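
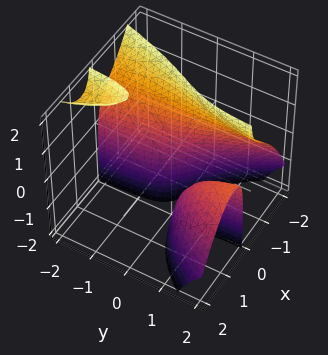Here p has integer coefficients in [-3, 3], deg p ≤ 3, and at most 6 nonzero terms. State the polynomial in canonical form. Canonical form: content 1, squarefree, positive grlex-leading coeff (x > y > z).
1. The picture has 3 separate pieces. They look like related sheets of one shape, so recover p as a whole.
2. deg p = 3. A generic line meets the surface in up to 3 points.
3. Observable constraints: the surface avoids every integer z-axis point in the box; it misses every integer gridline on the y-axis.
4. These observations pin down the coefficients.

3*x^3 + 3*x*y*z - 3*x*y + 1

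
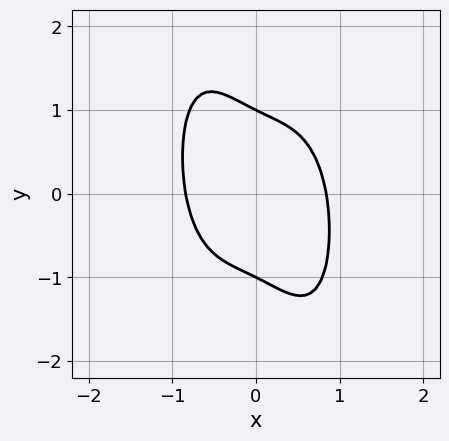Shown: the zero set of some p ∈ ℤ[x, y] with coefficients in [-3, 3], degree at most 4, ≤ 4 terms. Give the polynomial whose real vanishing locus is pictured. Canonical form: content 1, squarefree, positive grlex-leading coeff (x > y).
First, the degree is 4 — a generic line meets the curve in up to 4 points.
Then, observable constraints: among the integer gridlines, it crosses the y-axis at y ∈ {-1, 1}.
Finally, the integer polynomial consistent with all of this is the stated p.

2*x^4 + x*y + y^2 - 1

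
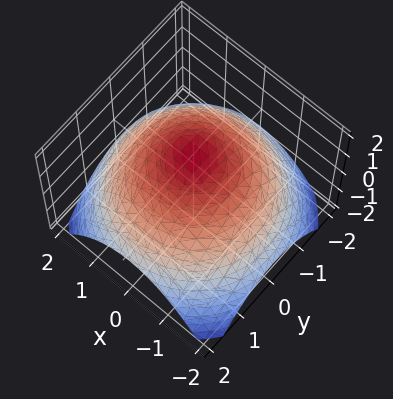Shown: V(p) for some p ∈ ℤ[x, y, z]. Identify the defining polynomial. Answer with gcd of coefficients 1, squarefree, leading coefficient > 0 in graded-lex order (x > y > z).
x^2 + y^2 + 2*z - 3

(a) The degree is 2 — a generic line meets the surface in up to 2 points.
(b) Symmetries: every cross-section ⟂ z is a circle, so x, y appear only via x² + y².
(c) From the visible intercepts: a circular section at z = 1 has radius exactly 1.
(d) Matching integer coefficients to the picture gives p.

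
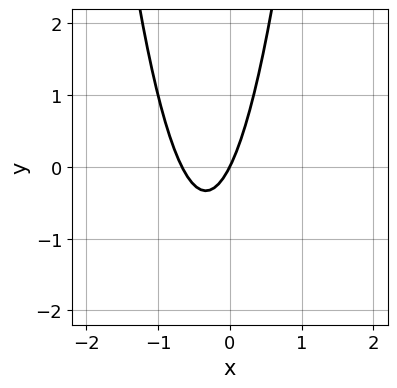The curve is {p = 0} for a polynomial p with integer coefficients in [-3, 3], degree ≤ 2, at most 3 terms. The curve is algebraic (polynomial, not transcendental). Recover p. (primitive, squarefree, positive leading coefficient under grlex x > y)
3*x^2 + 2*x - y

1. deg p = 2. The shape is more complex than any degree-1 curve.
2. Against the integer gridlines: it meets the x-axis at x = 0 (among the integer gridlines); one y-axis crossing is at y = 0.
3. The integer polynomial consistent with all of this is the stated p.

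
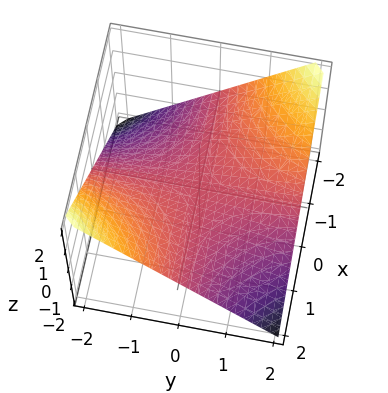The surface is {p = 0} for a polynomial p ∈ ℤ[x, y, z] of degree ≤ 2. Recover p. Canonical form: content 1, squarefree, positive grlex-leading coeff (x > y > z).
x*y + 2*z

First, deg p = 2. A saddle surface; a quadric.
Next, from the axis intercepts and sections: the visible x-axis segment lies entirely on the surface; it meets the z-axis at z = 0 (among the integer gridlines).
Finally, the integer polynomial consistent with all of this is the stated p. Check: (0, -1, 0) on the y-axis lies on the surface, and p(0, -1, 0) = 0. ✓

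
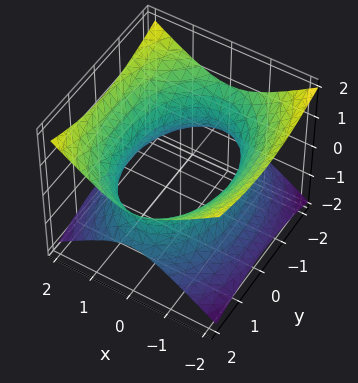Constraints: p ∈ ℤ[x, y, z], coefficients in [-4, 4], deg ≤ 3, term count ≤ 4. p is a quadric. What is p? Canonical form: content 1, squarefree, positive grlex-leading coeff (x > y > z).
First, degree: an hourglass — one-sheet hyperboloid; a quadric, so deg p = 2.
Then, symmetries: it's symmetric under y → −y, forcing even powers of y; the x ↦ −x reflection is a symmetry, so x appears only in even powers; mirror symmetry z ↦ −z ⇒ only even powers of z.
Next, observable constraints: it misses every integer gridline on the z-axis.
Finally, the integer polynomial consistent with all of this is the stated p.

2*x^2 + y^2 - 3*z^2 - 3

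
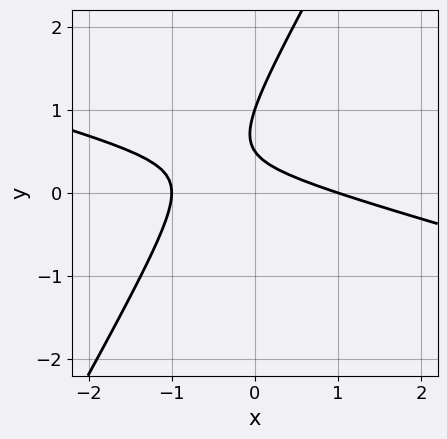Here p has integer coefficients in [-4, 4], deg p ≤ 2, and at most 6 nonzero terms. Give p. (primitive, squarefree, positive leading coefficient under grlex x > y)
x^2 + 3*x*y - 2*y^2 + 3*y - 1

First, the degree is 2 — the shape is more complex than any degree-1 curve.
Then, against the integer gridlines: it crosses the y-axis at the gridline y = 1; the x-axis gridline crossings are at x ∈ {-1, 1}.
Finally, putting this together gives p.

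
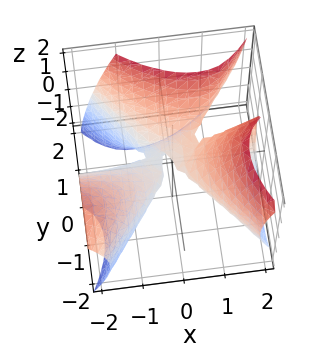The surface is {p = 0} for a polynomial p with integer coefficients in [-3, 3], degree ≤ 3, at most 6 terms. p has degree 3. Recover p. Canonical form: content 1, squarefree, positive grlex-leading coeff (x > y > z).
deg p = 3.
From the visible intercepts: every point of the x-axis in the box is on the surface; one z-axis crossing is at z = 0; one y-axis crossing is at y = 0.
Matching integer coefficients to the picture gives p.

3*x^2*y - 2*y^3 - y*z^2 - 3*x*z + 3*z^2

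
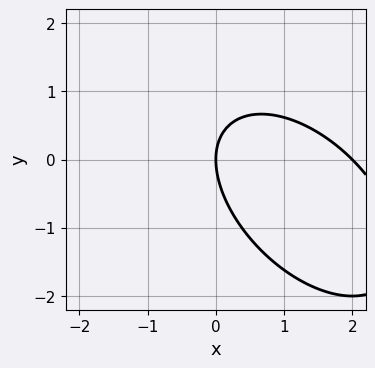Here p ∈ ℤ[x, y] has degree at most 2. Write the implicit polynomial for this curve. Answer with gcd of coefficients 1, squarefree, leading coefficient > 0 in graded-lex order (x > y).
Degree: no degree-1 curve has this shape, so deg p = 2.
From the visible intercepts: the x-axis gridline crossings are at x ∈ {0, 2}; it meets the y-axis at y = 0 (among the integer gridlines).
Assembling these constraints gives the stated polynomial.

x^2 + x*y + y^2 - 2*x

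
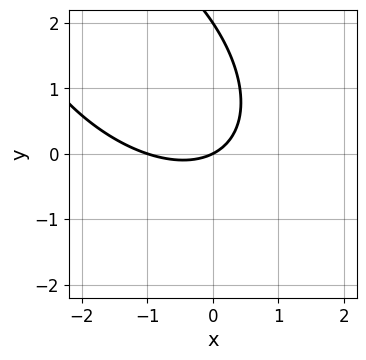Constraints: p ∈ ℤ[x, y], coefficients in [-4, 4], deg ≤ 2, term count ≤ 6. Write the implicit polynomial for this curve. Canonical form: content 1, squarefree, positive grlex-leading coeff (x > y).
x^2 + x*y + y^2 + x - 2*y

deg p = 2. The shape is more complex than any degree-1 curve.
Reading off the gridlines: the x-axis gridline crossings are at x ∈ {-1, 0}; the y-axis gridline crossings are at y ∈ {0, 2}.
These observations pin down the coefficients.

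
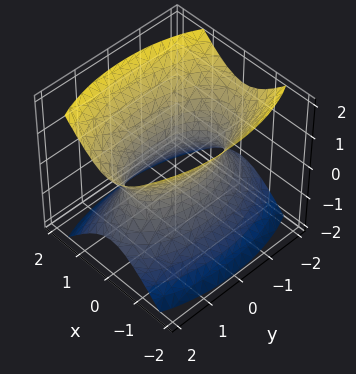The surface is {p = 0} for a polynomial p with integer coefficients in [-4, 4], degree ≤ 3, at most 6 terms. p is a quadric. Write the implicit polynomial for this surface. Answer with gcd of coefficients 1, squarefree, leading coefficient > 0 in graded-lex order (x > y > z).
3*x^2 + y^2 - 2*z^2 - 2

(a) deg p = 2.
(b) Symmetries: it's symmetric under y → −y, forcing even powers of y; the x ↦ −x reflection is a symmetry, so x appears only in even powers; mirror symmetry z ↦ −z ⇒ only even powers of z.
(c) From the visible intercepts: the surface avoids every integer z-axis point in the box.
(d) These observations pin down the coefficients.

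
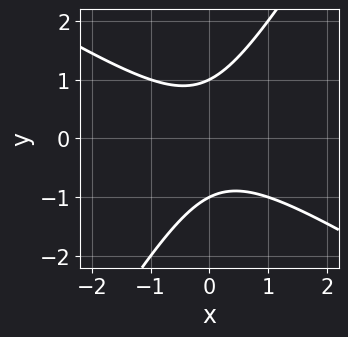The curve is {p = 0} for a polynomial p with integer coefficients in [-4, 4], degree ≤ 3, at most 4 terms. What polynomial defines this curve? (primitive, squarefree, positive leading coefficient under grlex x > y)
x^2 + x*y - y^2 + 1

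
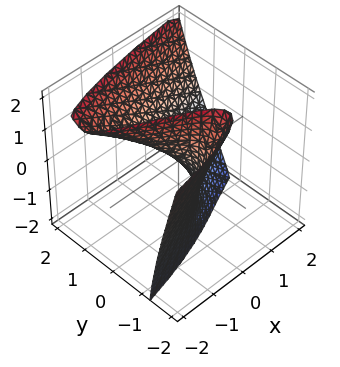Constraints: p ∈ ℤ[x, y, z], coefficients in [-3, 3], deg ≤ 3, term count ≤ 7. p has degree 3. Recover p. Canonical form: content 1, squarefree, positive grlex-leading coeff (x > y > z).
(a) The degree is 3 — the shape is more complex than any degree-2 surface.
(b) From the axis intercepts and sections: it crosses the x-axis at the gridline x = 0; it crosses the y-axis at the gridline y = 0.
(c) Assembling these constraints gives the stated polynomial.

2*y^3 + y^2 - 3*y*z - 3*x - 2*z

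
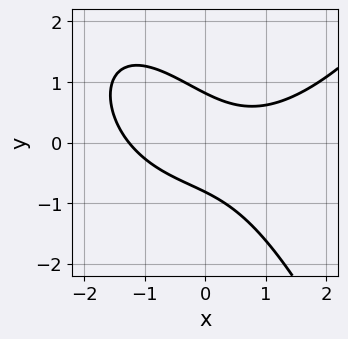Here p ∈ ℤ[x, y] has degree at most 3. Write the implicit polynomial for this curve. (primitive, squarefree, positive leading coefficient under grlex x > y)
deg p = 3. No degree-2 curve has this shape.
The integer polynomial consistent with all of this is the stated p.

x^3 - 3*x*y - 3*y^2 + 2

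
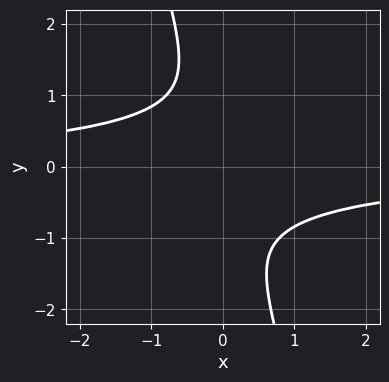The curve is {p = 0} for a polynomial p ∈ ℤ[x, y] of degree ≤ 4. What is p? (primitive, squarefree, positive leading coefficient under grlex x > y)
x^2*y^2 - 3*x*y^3 - y^4 - 2

deg p = 4. A generic line meets the curve in up to 4 points.
From the axis intercepts and sections: no x-intercept at any integer in the box; no y-intercept at any integer in the box.
Together with the visible shape, these determine p as stated.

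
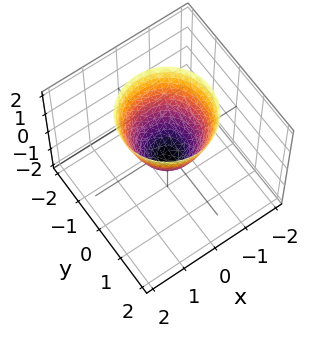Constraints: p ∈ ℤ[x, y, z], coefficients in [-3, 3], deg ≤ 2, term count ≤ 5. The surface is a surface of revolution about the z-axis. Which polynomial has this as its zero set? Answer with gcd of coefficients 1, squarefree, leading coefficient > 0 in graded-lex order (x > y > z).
The degree is 2 — no degree-1 surface has this shape.
Symmetry: every cross-section ⟂ z is a circle, so x, y appear only via x² + y².
Reading off the gridlines: a circular section at z = 2 has radius between 1 and 2.
Matching integer coefficients to the picture gives p.

3*x^2 + 3*y^2 - 2*z - 1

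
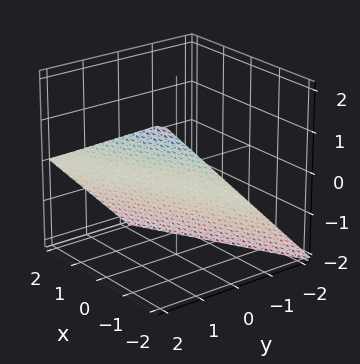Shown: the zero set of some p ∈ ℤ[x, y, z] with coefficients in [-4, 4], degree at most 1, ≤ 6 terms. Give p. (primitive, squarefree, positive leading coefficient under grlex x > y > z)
x - 2*y + 2*z + 2

(a) The degree is 1 — every cross-section is a straight line — this is a plane.
(b) From the visible intercepts: it meets the x-axis at x = -2 (among the integer gridlines); one z-axis crossing is at z = -1; it crosses the y-axis at the gridline y = 1.
(c) These observations pin down the coefficients.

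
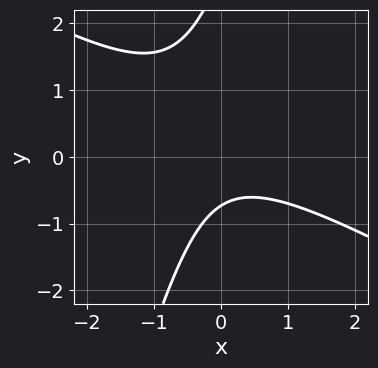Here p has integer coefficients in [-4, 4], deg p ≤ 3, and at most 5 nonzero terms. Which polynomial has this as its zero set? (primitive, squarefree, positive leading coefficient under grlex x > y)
2*x^2 + 3*x*y - y^2 + 2*y + 2

First, degree: the shape is more complex than any degree-1 curve, so deg p = 2.
Then, observable constraints: the curve avoids every integer x-axis point in the box.
Finally, together with the visible shape, these determine p as stated.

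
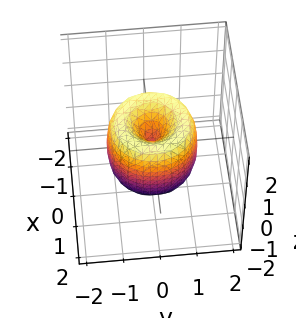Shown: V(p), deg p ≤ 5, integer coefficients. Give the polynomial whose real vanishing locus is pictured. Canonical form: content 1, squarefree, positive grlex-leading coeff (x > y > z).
1. deg p = 4. No degree-3 surface has this shape.
2. By symmetry, the surface is invariant under rotation about z: p = q(x² + y², z).
3. From the visible intercepts: it crosses the y-axis at the gridline y = 0; a circular section at z = 0 has radius between 1 and 2; one z-axis crossing is at z = 0.
4. Assembling these constraints gives the stated polynomial.

2*x^4 + 4*x^2*y^2 + 2*y^4 - 3*x^2 - 3*y^2 + z^2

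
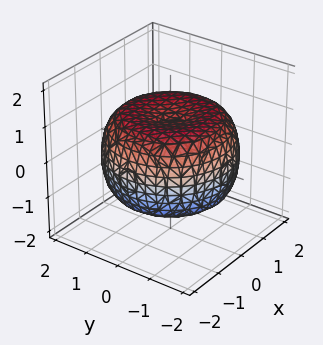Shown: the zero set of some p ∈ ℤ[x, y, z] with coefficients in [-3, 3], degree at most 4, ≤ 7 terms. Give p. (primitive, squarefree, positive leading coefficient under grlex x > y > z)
x^4 + 2*x^2*y^2 + y^4 - 2*x^2 - 2*y^2 + 3*z^2 - 3

First, deg p = 4. A generic line meets the surface in up to 4 points.
Next, symmetries: the surface is invariant under rotation about z: p = q(x² + y², z).
Then, against the integer gridlines: a circular section at z = -1 has radius between 1 and 2; among the integer gridlines, it crosses the z-axis at z ∈ {-1, 1}.
Finally, assembling these constraints gives the stated polynomial.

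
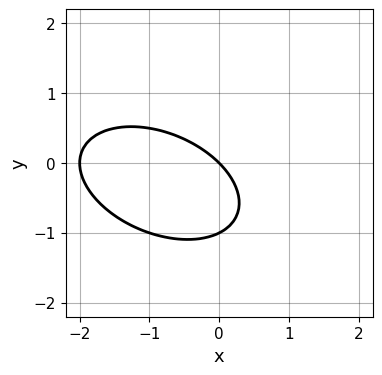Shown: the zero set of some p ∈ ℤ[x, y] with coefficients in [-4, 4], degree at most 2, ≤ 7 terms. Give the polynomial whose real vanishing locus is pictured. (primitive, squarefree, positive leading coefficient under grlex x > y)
x^2 + x*y + 2*y^2 + 2*x + 2*y

First, the degree is 2 — a generic line meets the curve in up to 2 points.
Then, against the integer gridlines: the x-axis gridline crossings are at x ∈ {-2, 0}; the y-axis gridline crossings are at y ∈ {-1, 0}.
Finally, together with the visible shape, these determine p as stated.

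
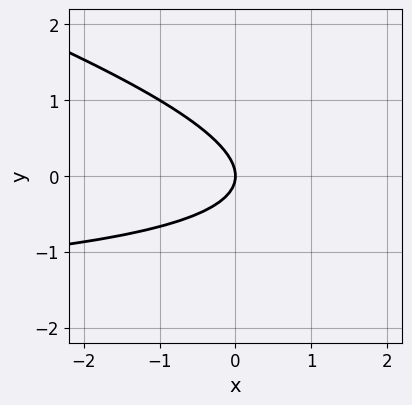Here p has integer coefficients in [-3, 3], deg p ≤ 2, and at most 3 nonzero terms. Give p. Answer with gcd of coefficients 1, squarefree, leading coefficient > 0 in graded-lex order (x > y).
1. Degree: the shape is more complex than any degree-1 curve, so deg p = 2.
2. Reading off the gridlines: one x-axis crossing is at x = 0; one y-axis crossing is at y = 0.
3. These observations pin down the coefficients.

x*y + 3*y^2 + 2*x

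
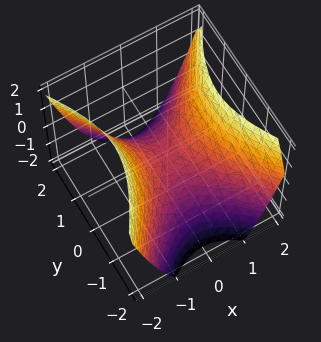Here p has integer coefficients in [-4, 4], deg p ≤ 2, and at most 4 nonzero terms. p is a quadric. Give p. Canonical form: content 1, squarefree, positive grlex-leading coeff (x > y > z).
First, degree: a saddle surface; a quadric, so deg p = 2.
Then, symmetries: mirror symmetry x ↦ −x ⇒ only even powers of x; mirror symmetry y ↦ −y ⇒ only even powers of y.
Then, from the visible intercepts: one x-axis crossing is at x = 0; it meets the z-axis at z = 0 (among the integer gridlines); one y-axis crossing is at y = 0.
Finally, solving for integer coefficients yields p as stated.

3*x^2 - 2*y^2 - 3*z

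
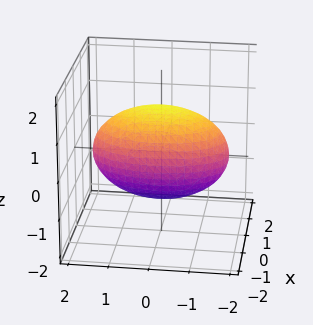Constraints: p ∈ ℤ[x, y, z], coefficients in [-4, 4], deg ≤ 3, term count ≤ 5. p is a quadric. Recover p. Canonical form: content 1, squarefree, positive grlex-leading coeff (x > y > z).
3*x^2 + y^2 + 2*z^2 - 3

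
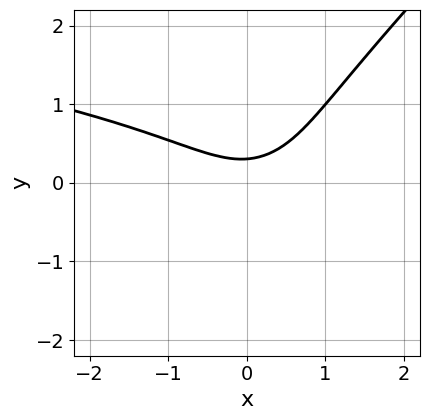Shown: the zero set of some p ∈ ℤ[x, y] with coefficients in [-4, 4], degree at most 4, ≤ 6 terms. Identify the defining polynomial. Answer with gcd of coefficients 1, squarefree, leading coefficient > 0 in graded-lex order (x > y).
First, the degree is 3 — no degree-2 curve has this shape.
Next, checking where it meets the axes: no x-intercept at any integer in the box.
Finally, putting this together gives p.

3*x*y^2 - 3*y^3 + 2*x^2 - 3*y + 1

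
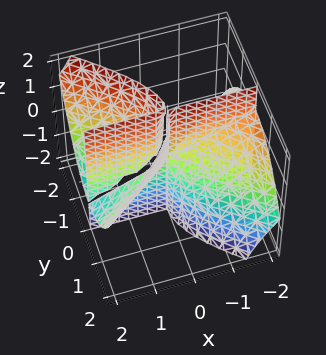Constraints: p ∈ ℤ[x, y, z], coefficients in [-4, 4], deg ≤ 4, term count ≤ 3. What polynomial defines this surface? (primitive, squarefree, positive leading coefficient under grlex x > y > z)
x^2*y + 2*x*y*z - 2*y^3

(a) There are 3 components.
(b) The degree is 3 — a generic line meets the surface in up to 3 points.
(c) From the axis intercepts and sections: the visible z-axis segment lies entirely on the surface; the visible x-axis segment lies entirely on the surface.
(d) The integer polynomial consistent with all of this is the stated p.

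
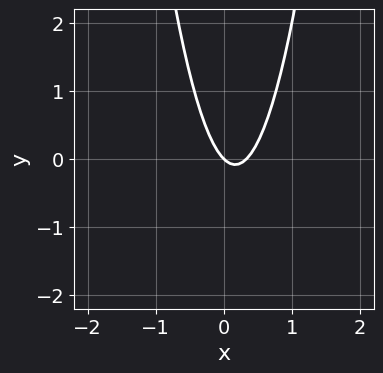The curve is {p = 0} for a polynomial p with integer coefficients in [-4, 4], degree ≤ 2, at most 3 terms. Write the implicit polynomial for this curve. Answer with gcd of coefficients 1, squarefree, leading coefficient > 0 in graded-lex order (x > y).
1. deg p = 2. The shape is more complex than any degree-1 curve.
2. From the visible intercepts: it crosses the x-axis at the gridline x = 0; one y-axis crossing is at y = 0.
3. These observations pin down the coefficients.

3*x^2 - x - y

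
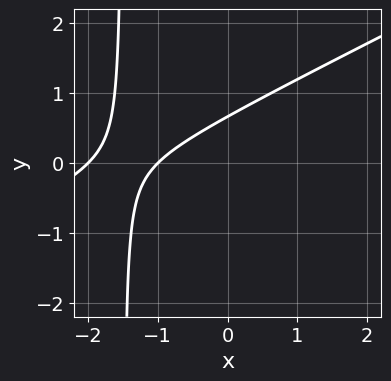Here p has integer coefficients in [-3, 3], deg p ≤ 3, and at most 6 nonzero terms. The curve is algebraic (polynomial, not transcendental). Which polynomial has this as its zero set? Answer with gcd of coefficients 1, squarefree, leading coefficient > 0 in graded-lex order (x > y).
(a) The degree is 2 — no degree-1 curve has this shape.
(b) Observable constraints: the x-axis gridline crossings are at x ∈ {-2, -1}.
(c) Solving for integer coefficients yields p as stated.

x^2 - 2*x*y + 3*x - 3*y + 2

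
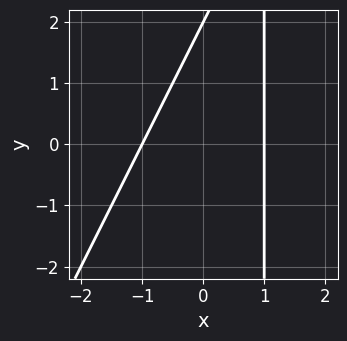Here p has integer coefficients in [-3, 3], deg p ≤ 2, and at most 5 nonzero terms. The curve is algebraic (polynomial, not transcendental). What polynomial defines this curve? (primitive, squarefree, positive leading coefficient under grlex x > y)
2*x^2 - x*y + y - 2

The degree is 2 — no degree-1 curve has this shape.
Observable constraints: among the integer gridlines, it crosses the x-axis at x ∈ {-1, 1}; it crosses the y-axis at the gridline y = 2.
Together with the visible shape, these determine p as stated.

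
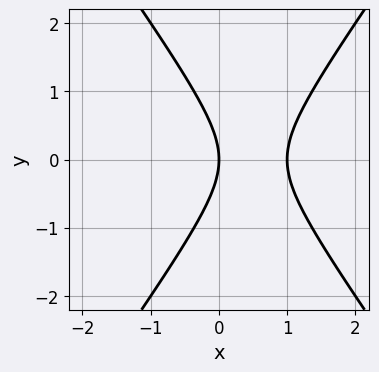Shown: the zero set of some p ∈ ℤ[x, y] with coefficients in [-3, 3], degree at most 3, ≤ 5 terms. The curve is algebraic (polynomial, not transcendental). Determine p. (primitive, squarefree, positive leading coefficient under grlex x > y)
(a) The degree is 2 — no degree-1 curve has this shape.
(b) Symmetries: mirror symmetry y ↦ −y ⇒ only even powers of y.
(c) Observable constraints: among the integer gridlines, it crosses the x-axis at x ∈ {0, 1}; it crosses the y-axis at the gridline y = 0.
(d) The integer polynomial consistent with all of this is the stated p.

2*x^2 - y^2 - 2*x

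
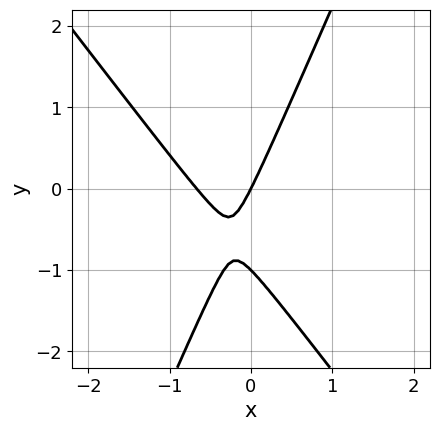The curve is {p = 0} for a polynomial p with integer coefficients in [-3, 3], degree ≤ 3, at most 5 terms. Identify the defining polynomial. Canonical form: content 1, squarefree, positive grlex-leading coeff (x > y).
3*x^2 + x*y - y^2 + 2*x - y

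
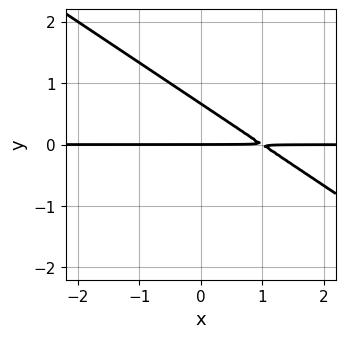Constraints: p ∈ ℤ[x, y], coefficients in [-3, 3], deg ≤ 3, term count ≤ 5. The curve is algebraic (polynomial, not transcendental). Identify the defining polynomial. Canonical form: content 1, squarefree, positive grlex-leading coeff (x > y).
2*x*y + 3*y^2 - 2*y

1. The degree is 2 — no degree-1 curve has this shape.
2. Reading off the gridlines: the visible x-axis segment lies entirely on the curve; it meets the y-axis at y = 0 (among the integer gridlines).
3. The integer polynomial consistent with all of this is the stated p.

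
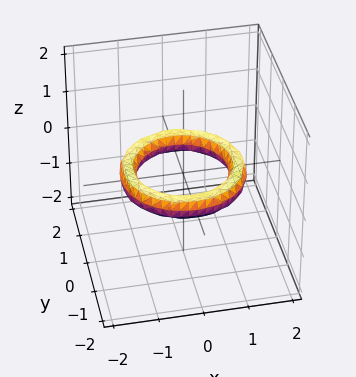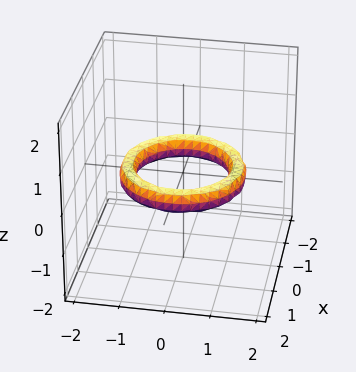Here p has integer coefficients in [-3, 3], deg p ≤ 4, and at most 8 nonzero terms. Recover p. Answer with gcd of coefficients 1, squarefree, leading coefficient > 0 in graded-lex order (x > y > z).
x^4 + 2*x^2*y^2 + y^4 - 3*x^2 - 3*y^2 + 3*z^2 + 2

deg p = 4. A generic line meets the surface in up to 4 points.
By symmetry, every cross-section ⟂ z is a circle, so x, y appear only via x² + y².
From the axis intercepts and sections: no z-intercept at any integer in the box; a circular section at z = 0 has radius exactly 1.
Together with the visible shape, these determine p as stated. Check: (0, -1, 0) on the y-axis lies on the surface, and p(0, -1, 0) = 0. ✓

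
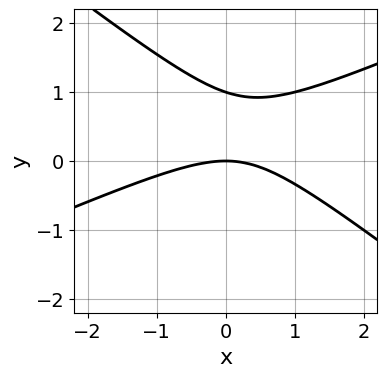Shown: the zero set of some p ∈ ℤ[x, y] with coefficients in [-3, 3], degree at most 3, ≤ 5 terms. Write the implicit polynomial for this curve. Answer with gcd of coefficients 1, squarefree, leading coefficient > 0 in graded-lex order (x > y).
1. The degree is 2 — no degree-1 curve has this shape.
2. Checking where it meets the axes: among the integer gridlines, it crosses the y-axis at y ∈ {0, 1}; one x-axis crossing is at x = 0.
3. Solving for integer coefficients yields p as stated.

x^2 - x*y - 3*y^2 + 3*y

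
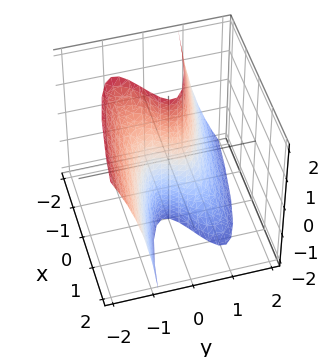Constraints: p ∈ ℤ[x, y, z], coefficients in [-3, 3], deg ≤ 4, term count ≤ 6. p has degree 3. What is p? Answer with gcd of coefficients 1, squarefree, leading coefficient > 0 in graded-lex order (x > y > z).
3*y^3 + 2*y^2*z + 2*x - y

1. Degree: no degree-2 surface has this shape, so deg p = 3.
2. Observable constraints: it crosses the x-axis at the gridline x = 0; the visible z-axis segment lies entirely on the surface; it meets the y-axis at y = 0 (among the integer gridlines).
3. These observations pin down the coefficients.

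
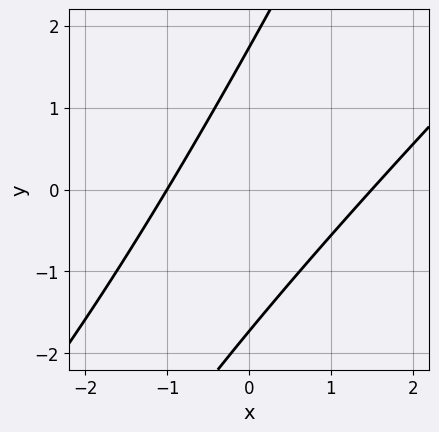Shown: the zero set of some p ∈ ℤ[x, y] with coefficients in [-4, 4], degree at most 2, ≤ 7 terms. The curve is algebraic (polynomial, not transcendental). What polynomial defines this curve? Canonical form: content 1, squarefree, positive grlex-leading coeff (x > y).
2*x^2 - 3*x*y + y^2 - x - 3

(a) deg p = 2. No degree-1 curve has this shape.
(b) Observable constraints: one x-axis crossing is at x = -1.
(c) Assembling these constraints gives the stated polynomial.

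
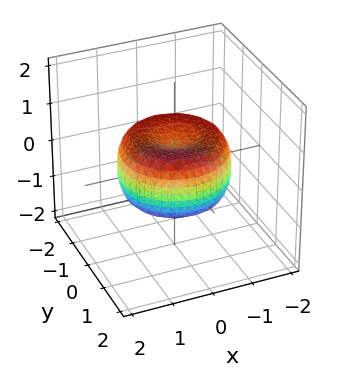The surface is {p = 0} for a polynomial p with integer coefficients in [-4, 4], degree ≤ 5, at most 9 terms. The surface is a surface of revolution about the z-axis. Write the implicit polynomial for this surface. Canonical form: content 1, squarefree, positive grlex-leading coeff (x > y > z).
2*x^4 + 4*x^2*y^2 + 2*y^4 - 3*x^2 - 3*y^2 + 3*z^2 - 1

deg p = 4.
Symmetries: every cross-section ⟂ z is a circle, so x, y appear only via x² + y².
From the axis intercepts and sections: a circular section at z = 0 has radius between 1 and 2.
Together with the visible shape, these determine p as stated.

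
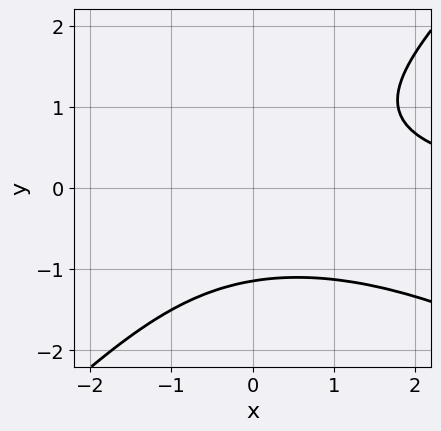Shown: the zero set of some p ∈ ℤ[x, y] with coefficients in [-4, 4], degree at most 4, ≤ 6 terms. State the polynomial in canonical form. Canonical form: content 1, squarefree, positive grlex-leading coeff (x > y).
First, the degree is 3 — the shape is more complex than any degree-2 curve.
Next, observable constraints: the curve avoids every integer x-axis point in the box.
Finally, these observations pin down the coefficients.

x^2*y + x*y^2 - 2*y^3 - 3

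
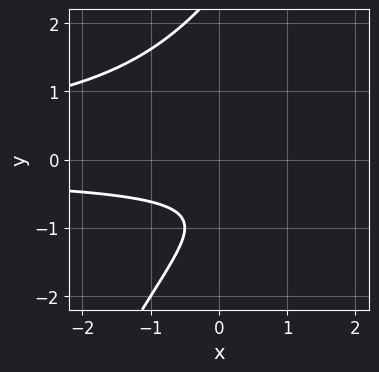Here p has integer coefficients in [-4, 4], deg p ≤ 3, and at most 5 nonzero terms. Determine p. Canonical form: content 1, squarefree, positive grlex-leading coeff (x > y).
2*x*y^2 - y^3 + y^2 + 3*y + 2

1. deg p = 3. No degree-2 curve has this shape.
2. From the visible intercepts: no x-intercept at any integer in the box; no y-intercept at any integer in the box.
3. Together with the visible shape, these determine p as stated.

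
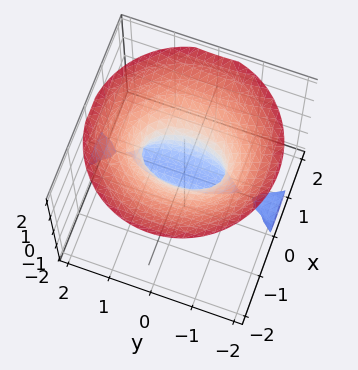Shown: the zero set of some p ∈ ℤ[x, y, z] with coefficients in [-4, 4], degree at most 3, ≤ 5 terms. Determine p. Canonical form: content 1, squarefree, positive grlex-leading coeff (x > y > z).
y^2*z - 2*z^3 + 2*x^2 + 3*z^2 - 2*z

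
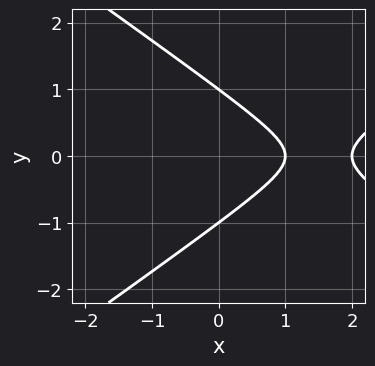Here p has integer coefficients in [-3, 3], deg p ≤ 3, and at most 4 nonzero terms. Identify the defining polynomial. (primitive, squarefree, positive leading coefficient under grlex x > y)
x^2 - 2*y^2 - 3*x + 2

1. deg p = 2. The shape is more complex than any degree-1 curve.
2. Symmetries: it's symmetric under y → −y, forcing even powers of y.
3. From the axis intercepts and sections: among the integer gridlines, it crosses the x-axis at x ∈ {1, 2}; among the integer gridlines, it crosses the y-axis at y ∈ {-1, 1}.
4. Fitting integer coefficients to these (and the overall shape) gives p.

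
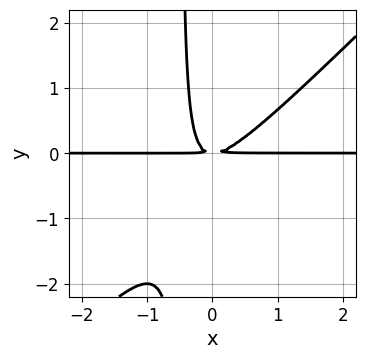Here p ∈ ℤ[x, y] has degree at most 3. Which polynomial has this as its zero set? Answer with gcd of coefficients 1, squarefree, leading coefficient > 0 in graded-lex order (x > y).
2*x^2*y - 2*x*y^2 - y^2

First, the degree is 3 — no degree-2 curve has this shape.
Next, checking where it meets the axes: every point of the x-axis in the box is on the curve.
Finally, solving for integer coefficients yields p as stated.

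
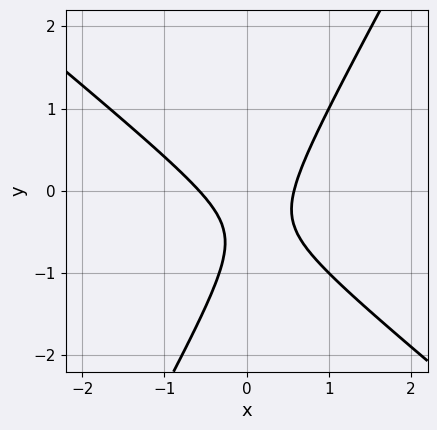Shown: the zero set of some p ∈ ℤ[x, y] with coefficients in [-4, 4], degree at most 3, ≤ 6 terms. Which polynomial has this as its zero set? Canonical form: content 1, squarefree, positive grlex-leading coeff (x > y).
3*x^2 + 2*x*y - 2*y^2 - 2*y - 1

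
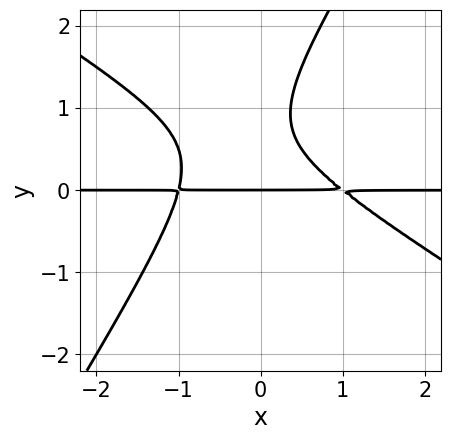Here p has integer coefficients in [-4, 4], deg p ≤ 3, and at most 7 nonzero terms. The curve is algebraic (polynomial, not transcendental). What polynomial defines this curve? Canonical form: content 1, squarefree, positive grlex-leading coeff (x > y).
First, the degree is 3 — no degree-2 curve has this shape.
Next, against the integer gridlines: the visible x-axis segment lies entirely on the curve; one y-axis crossing is at y = 0.
Finally, matching integer coefficients to the picture gives p.

2*x^2*y + 2*x*y^2 - 2*y^3 + 3*y^2 - 2*y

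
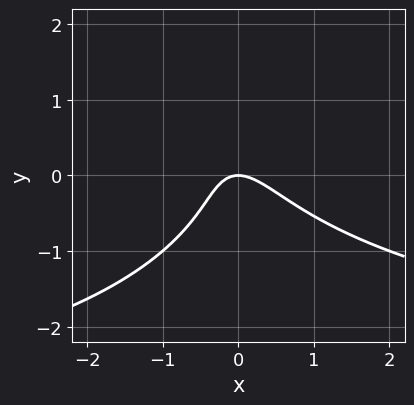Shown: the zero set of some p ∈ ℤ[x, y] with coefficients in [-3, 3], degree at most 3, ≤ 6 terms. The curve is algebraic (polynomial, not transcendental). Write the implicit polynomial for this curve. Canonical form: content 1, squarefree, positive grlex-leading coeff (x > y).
x^2*y + 2*y^3 + 3*x^2 + 2*x*y + 2*y

Degree: the shape is more complex than any degree-2 curve, so deg p = 3.
Observable constraints: one y-axis crossing is at y = 0; one x-axis crossing is at x = 0.
Fitting integer coefficients to these (and the overall shape) gives p.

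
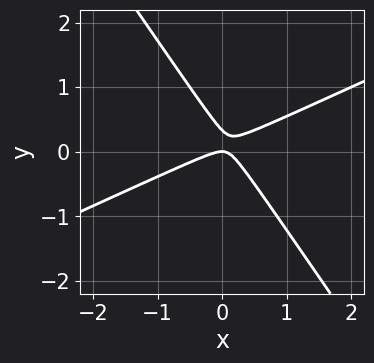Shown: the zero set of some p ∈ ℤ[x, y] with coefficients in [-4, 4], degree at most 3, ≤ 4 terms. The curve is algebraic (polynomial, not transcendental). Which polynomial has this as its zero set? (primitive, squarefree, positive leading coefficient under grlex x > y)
2*x^2 - 3*x*y - 3*y^2 + y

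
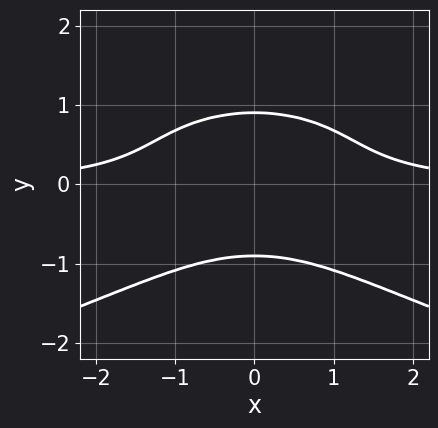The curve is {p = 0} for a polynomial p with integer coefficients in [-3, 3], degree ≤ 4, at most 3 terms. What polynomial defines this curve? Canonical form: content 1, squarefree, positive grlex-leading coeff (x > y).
1. The degree is 4 — no degree-3 curve has this shape.
2. Symmetries: mirror symmetry x ↦ −x ⇒ only even powers of x.
3. Against the integer gridlines: the curve avoids every integer x-axis point in the box.
4. These observations pin down the coefficients.

3*y^4 + 2*x^2*y - 2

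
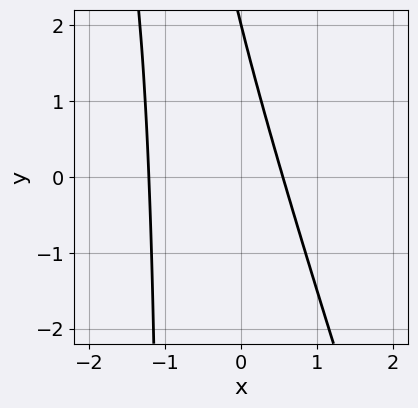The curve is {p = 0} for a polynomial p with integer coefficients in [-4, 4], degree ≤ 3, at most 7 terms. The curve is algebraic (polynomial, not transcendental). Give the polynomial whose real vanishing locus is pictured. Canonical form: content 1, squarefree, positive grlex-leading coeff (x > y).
3*x^2 + x*y + 2*x + y - 2

(a) The degree is 2 — the shape is more complex than any degree-1 curve.
(b) Observable constraints: it meets the y-axis at y = 2 (among the integer gridlines).
(c) Assembling these constraints gives the stated polynomial.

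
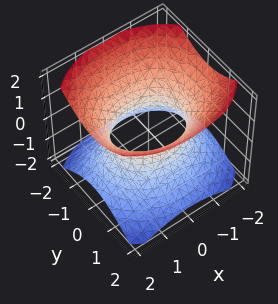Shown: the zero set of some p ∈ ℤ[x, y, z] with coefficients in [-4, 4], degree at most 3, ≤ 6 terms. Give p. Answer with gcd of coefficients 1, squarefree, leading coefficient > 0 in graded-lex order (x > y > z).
2*x^2 + 3*y^2 - 3*z^2 - 3

(a) Degree: an hourglass — one-sheet hyperboloid; a quadric, so deg p = 2.
(b) Symmetries: mirror symmetry y ↦ −y ⇒ only even powers of y; it's symmetric under x → −x, forcing even powers of x; mirror symmetry z ↦ −z ⇒ only even powers of z.
(c) Reading off the gridlines: it misses every integer gridline on the z-axis; among the integer gridlines, it crosses the y-axis at y ∈ {-1, 1}.
(d) Fitting integer coefficients to these (and the overall shape) gives p.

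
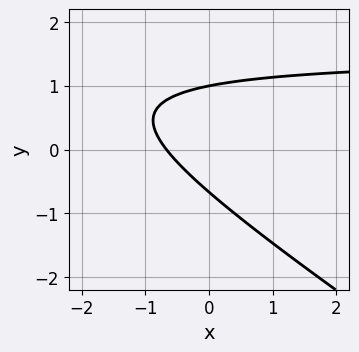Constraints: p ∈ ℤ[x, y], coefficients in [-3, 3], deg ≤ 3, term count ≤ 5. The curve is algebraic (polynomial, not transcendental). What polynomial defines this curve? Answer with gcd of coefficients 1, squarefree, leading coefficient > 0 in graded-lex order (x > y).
(a) deg p = 2. The shape is more complex than any degree-1 curve.
(b) Reading off the gridlines: one y-axis crossing is at y = 1.
(c) Fitting integer coefficients to these (and the overall shape) gives p.

2*x*y + 3*y^2 - 3*x - y - 2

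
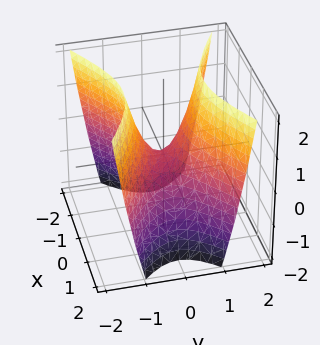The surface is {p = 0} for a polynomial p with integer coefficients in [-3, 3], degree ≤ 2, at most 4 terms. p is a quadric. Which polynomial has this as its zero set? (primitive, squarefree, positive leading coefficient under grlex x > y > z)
First, degree: a hyperbolic paraboloid; a quadric, so deg p = 2.
Then, symmetries: mirror symmetry x ↦ −x ⇒ only even powers of x; mirror symmetry y ↦ −y ⇒ only even powers of y.
Then, against the integer gridlines: it crosses the z-axis at the gridline z = 0; it meets the x-axis at x = 0 (among the integer gridlines); it crosses the y-axis at the gridline y = 0.
Finally, together with the visible shape, these determine p as stated.

x^2 - 2*y^2 + z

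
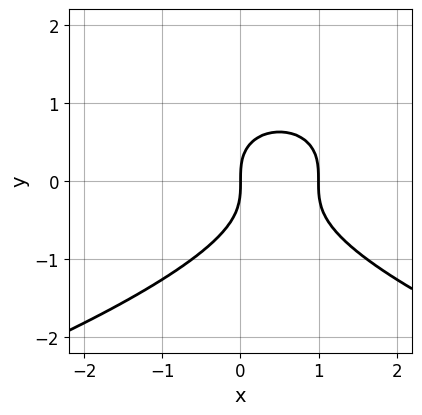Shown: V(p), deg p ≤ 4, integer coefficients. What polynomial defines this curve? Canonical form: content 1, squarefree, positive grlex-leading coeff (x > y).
y^3 + x^2 - x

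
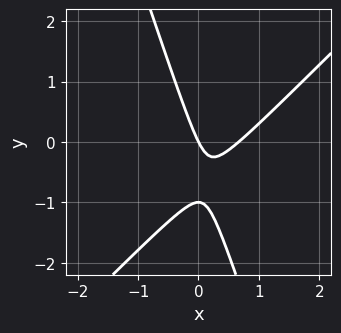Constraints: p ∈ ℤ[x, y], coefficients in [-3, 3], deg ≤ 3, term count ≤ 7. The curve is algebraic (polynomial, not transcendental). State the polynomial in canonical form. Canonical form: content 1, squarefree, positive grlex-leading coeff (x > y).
3*x^2 - 2*x*y - y^2 - 2*x - y

deg p = 2. A generic line meets the curve in up to 2 points.
From the axis intercepts and sections: it meets the x-axis at x = 0 (among the integer gridlines); the y-axis gridline crossings are at y ∈ {-1, 0}.
Solving for integer coefficients yields p as stated.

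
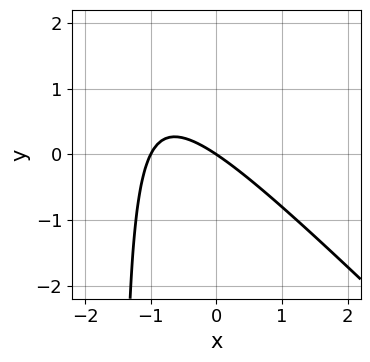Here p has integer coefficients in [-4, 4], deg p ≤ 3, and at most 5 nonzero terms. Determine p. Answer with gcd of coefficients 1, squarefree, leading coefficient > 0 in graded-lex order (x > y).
First, the degree is 2 — a generic line meets the curve in up to 2 points.
Then, against the integer gridlines: among the integer gridlines, it crosses the x-axis at x ∈ {-1, 0}; it crosses the y-axis at the gridline y = 0.
Finally, solving for integer coefficients yields p as stated.

2*x^2 + 2*x*y + 2*x + 3*y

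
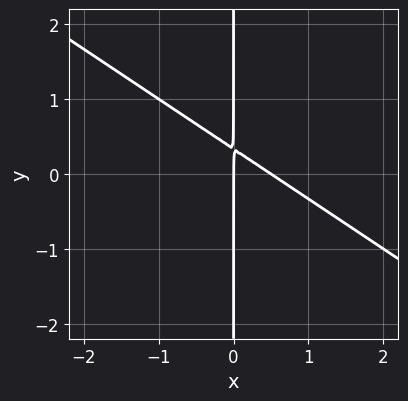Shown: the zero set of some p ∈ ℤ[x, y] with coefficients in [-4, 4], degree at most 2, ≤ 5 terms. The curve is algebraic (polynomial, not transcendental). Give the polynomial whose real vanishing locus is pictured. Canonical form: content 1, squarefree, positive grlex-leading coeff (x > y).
2*x^2 + 3*x*y - x

(a) deg p = 2. A generic line meets the curve in up to 2 points.
(b) Checking where it meets the axes: every point of the y-axis in the box is on the curve; it crosses the x-axis at the gridline x = 0.
(c) Putting this together gives p.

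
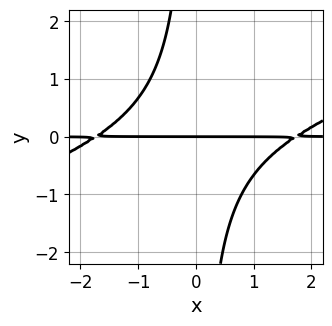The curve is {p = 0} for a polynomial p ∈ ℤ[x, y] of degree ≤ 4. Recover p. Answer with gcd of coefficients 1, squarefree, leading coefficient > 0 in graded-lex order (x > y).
x^2*y - 3*x*y^2 - 3*y

1. deg p = 3. No degree-2 curve has this shape.
2. Against the integer gridlines: every point of the x-axis in the box is on the curve; it crosses the y-axis at the gridline y = 0.
3. Together with the visible shape, these determine p as stated.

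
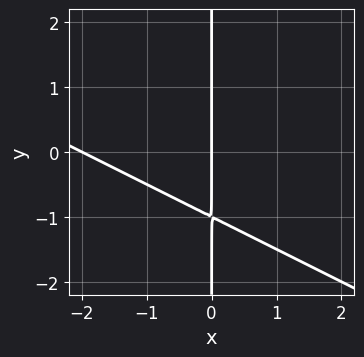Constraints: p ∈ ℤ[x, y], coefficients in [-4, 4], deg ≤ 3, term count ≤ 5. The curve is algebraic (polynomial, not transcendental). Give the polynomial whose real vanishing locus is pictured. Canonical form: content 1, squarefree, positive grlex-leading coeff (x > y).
x^2 + 2*x*y + 2*x

Degree: a generic line meets the curve in up to 2 points, so deg p = 2.
Reading off the gridlines: the visible y-axis segment lies entirely on the curve; the x-axis gridline crossings are at x ∈ {-2, 0}.
Solving for integer coefficients yields p as stated.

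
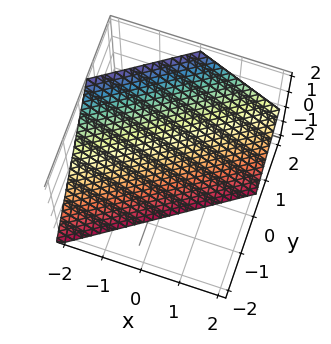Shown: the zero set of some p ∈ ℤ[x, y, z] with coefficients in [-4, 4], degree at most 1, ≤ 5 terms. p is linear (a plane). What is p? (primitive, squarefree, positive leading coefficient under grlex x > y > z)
2*x - 3*y + 2*z + 2

1. deg p = 1. Every cross-section is a straight line — this is a plane.
2. Against the integer gridlines: it crosses the x-axis at the gridline x = -1; one z-axis crossing is at z = -1.
3. Putting this together gives p.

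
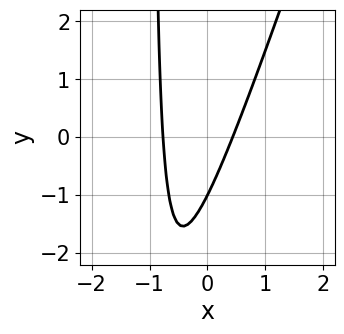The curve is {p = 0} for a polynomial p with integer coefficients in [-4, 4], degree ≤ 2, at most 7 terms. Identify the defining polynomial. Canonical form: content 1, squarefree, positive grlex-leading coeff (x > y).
3*x^2 - x*y + x - y - 1

First, the degree is 2 — no degree-1 curve has this shape.
Then, against the integer gridlines: it crosses the y-axis at the gridline y = -1.
Finally, fitting integer coefficients to these (and the overall shape) gives p.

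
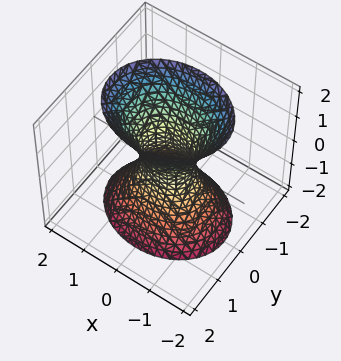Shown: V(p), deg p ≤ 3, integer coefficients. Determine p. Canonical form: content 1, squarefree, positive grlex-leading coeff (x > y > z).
First, degree: one connected sheet with a waist; a quadric, so deg p = 2.
Then, symmetries: it's symmetric under z → −z, forcing even powers of z; the y ↦ −y reflection is a symmetry, so y appears only in even powers; the x ↦ −x reflection is a symmetry, so x appears only in even powers.
Next, against the integer gridlines: the surface avoids every integer z-axis point in the box.
Finally, together with the visible shape, these determine p as stated.

2*x^2 + 3*y^2 - z^2 - 1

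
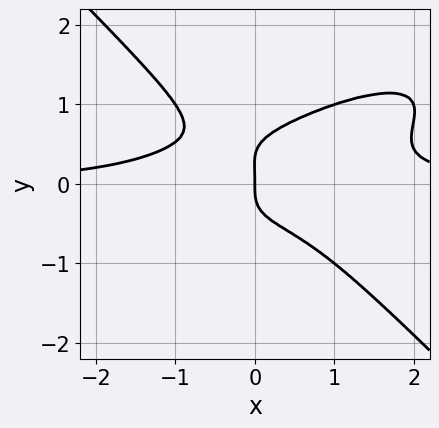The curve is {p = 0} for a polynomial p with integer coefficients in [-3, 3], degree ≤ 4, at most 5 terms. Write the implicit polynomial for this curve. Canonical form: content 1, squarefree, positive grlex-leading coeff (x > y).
x^3*y - 2*x^2*y^2 + 3*y^4 - y^3 - x

First, the degree is 4 — no degree-3 curve has this shape.
Next, from the axis intercepts and sections: it crosses the y-axis at the gridline y = 0; one x-axis crossing is at x = 0.
Finally, fitting integer coefficients to these (and the overall shape) gives p.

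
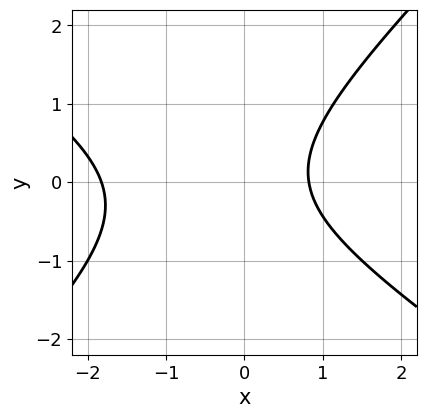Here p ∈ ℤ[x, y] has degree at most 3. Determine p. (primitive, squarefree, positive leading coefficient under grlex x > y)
2*x^2 + x*y - 3*y^2 + 2*x - 3

1. deg p = 2. A generic line meets the curve in up to 2 points.
2. From the visible intercepts: no y-intercept at any integer in the box.
3. These observations pin down the coefficients.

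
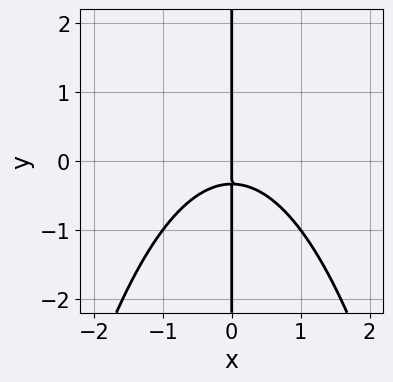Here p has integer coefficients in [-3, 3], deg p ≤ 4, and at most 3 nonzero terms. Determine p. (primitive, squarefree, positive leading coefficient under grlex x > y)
2*x^3 + 3*x*y + x

1. The degree is 3 — the shape is more complex than any degree-2 curve.
2. From the visible intercepts: the visible y-axis segment lies entirely on the curve; it crosses the x-axis at the gridline x = 0.
3. Solving for integer coefficients yields p as stated.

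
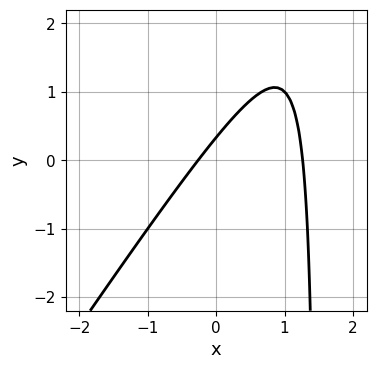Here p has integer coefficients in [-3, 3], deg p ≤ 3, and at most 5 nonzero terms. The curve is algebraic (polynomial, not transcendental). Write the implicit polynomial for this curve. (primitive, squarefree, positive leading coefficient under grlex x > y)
First, degree: the shape is more complex than any degree-1 curve, so deg p = 2.
Finally, solving for integer coefficients yields p as stated.

3*x^2 - 2*x*y - 3*x + 3*y - 1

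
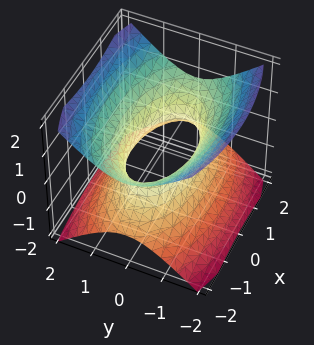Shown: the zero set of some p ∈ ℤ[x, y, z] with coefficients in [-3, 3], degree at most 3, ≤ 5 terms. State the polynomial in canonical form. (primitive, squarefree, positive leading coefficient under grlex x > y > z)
First, the degree is 2 — one connected sheet with a waist; a quadric.
Next, symmetries: mirror symmetry x ↦ −x ⇒ only even powers of x; mirror symmetry z ↦ −z ⇒ only even powers of z; it's symmetric under y → −y, forcing even powers of y.
Then, observable constraints: the surface avoids every integer z-axis point in the box.
Finally, putting this together gives p.

x^2 + 3*y^2 - 3*z^2 - 2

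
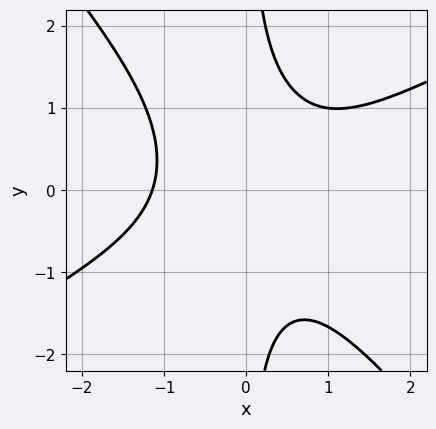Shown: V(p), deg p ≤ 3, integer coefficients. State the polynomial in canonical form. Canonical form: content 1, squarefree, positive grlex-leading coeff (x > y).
2*x^3 - 2*x^2*y - 3*x*y^2 + 3

(a) Degree: no degree-2 curve has this shape, so deg p = 3.
(b) From the visible intercepts: no y-intercept at any integer in the box.
(c) Matching integer coefficients to the picture gives p.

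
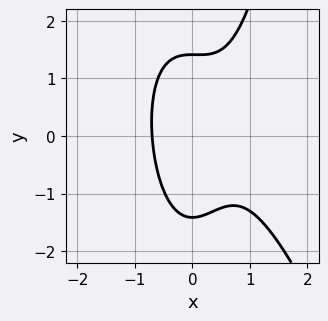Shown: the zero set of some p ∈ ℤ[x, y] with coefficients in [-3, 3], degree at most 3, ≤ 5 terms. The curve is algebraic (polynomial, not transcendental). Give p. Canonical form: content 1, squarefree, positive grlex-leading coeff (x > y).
3*x^3 + x^2*y - 2*x^2 - y^2 + 2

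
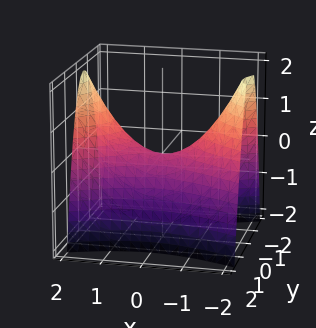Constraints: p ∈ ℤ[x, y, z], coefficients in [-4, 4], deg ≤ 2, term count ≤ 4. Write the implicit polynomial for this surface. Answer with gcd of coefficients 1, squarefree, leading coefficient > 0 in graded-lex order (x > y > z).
x^2 - 3*y^2 - 2*z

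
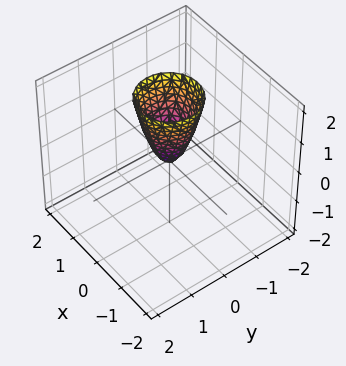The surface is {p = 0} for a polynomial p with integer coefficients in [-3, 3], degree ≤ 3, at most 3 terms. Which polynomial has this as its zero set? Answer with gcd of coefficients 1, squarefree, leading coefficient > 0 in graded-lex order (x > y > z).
3*x^2 + 3*y^2 - z

(a) Degree: a single bowl opening along one axis; a quadric, so deg p = 2.
(b) Symmetry: the surface is invariant under rotation about z: p = q(x² + y², z).
(c) From the visible intercepts: a circular section at z = 1 has radius between 0 and 1; one y-axis crossing is at y = 0; one x-axis crossing is at x = 0; it meets the z-axis at z = 0 (among the integer gridlines).
(d) These observations pin down the coefficients.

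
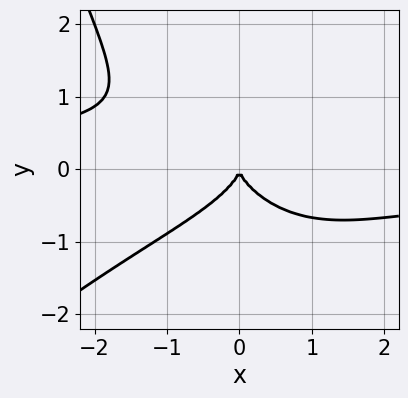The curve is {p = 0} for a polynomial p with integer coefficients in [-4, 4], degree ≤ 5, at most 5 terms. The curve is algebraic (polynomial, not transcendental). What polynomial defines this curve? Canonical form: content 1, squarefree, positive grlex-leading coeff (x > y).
The degree is 4 — no degree-3 curve has this shape.
Reading off the gridlines: it meets the y-axis at y = 0 (among the integer gridlines); one x-axis crossing is at x = 0.
Together with the visible shape, these determine p as stated.

x^3*y - x^2*y^2 + 3*y^3 + 2*x^2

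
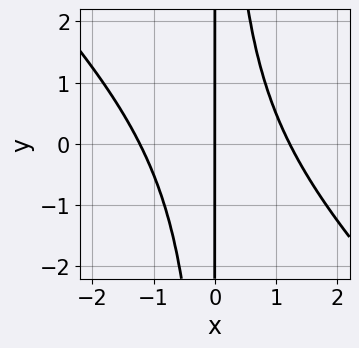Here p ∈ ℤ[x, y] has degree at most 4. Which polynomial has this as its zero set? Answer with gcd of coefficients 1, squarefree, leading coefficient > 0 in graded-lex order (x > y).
First, degree: a generic line meets the curve in up to 3 points, so deg p = 3.
Next, against the integer gridlines: one x-axis crossing is at x = 0; the visible y-axis segment lies entirely on the curve.
Finally, matching integer coefficients to the picture gives p.

2*x^3 + 2*x^2*y - 3*x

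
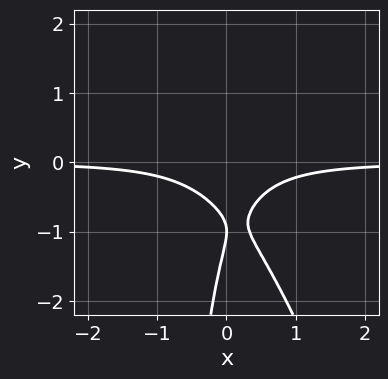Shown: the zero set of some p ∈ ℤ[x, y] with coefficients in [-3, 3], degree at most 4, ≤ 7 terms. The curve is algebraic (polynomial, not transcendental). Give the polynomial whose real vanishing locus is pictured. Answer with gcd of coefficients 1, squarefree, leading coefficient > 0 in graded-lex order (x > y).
First, degree: no degree-2 curve has this shape, so deg p = 3.
Then, from the visible intercepts: no x-intercept at any integer in the box; it crosses the y-axis at the gridline y = -1.
Finally, these observations pin down the coefficients.

3*x^2*y + x*y^2 + y^2 + 2*y + 1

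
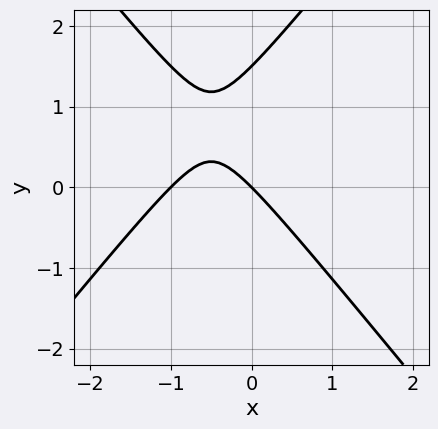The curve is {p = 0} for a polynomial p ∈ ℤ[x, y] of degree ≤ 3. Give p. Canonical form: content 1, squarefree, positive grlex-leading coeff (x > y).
1. Degree: no degree-1 curve has this shape, so deg p = 2.
2. Checking where it meets the axes: one y-axis crossing is at y = 0; among the integer gridlines, it crosses the x-axis at x ∈ {-1, 0}.
3. Together with the visible shape, these determine p as stated.

3*x^2 - 2*y^2 + 3*x + 3*y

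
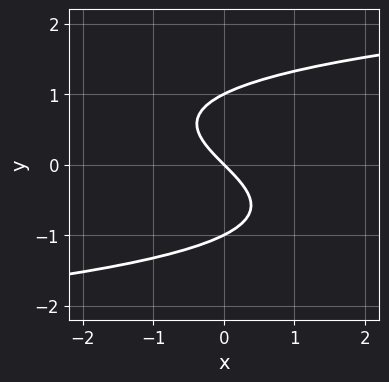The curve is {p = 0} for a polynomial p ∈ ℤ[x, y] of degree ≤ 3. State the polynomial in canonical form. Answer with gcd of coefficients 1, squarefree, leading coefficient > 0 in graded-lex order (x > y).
y^3 - x - y

First, deg p = 3. A generic line meets the curve in up to 3 points.
Then, checking where it meets the axes: among the integer gridlines, it crosses the y-axis at y ∈ {-1, 0, 1}; one x-axis crossing is at x = 0.
Finally, putting this together gives p.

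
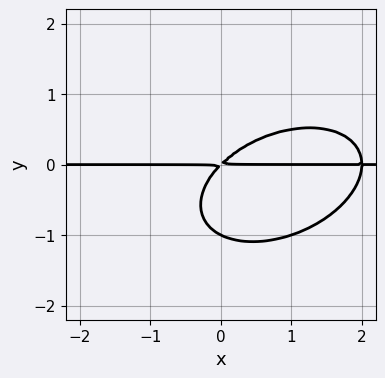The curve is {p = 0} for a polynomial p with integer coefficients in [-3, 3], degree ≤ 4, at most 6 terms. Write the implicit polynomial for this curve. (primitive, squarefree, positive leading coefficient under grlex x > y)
x^2*y - x*y^2 + 2*y^3 - 2*x*y + 2*y^2

Degree: no degree-2 curve has this shape, so deg p = 3.
From the visible intercepts: it meets the y-axis at y = -1 (among the integer gridlines); every point of the x-axis in the box is on the curve.
Putting this together gives p.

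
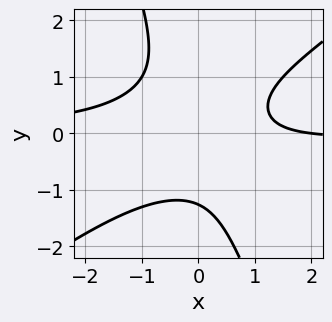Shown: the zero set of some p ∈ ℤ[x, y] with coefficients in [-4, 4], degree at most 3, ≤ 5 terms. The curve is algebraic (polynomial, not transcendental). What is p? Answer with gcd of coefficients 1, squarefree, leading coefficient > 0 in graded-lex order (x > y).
First, the degree is 3 — a generic line meets the curve in up to 3 points.
Then, reading off the gridlines: one x-axis crossing is at x = 2.
Finally, together with the visible shape, these determine p as stated.

2*x^2*y - 2*x*y^2 - y^3 + x - 2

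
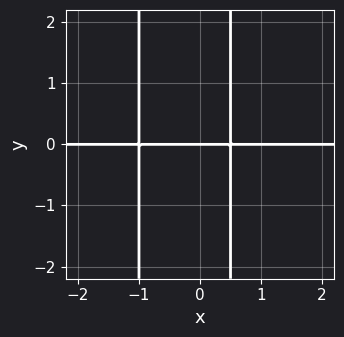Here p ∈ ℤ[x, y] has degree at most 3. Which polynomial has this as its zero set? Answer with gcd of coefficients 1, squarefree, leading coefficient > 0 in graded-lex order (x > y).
Degree: no degree-2 curve has this shape, so deg p = 3.
From the axis intercepts and sections: every point of the x-axis in the box is on the curve; it crosses the y-axis at the gridline y = 0.
Matching integer coefficients to the picture gives p.

2*x^2*y + x*y - y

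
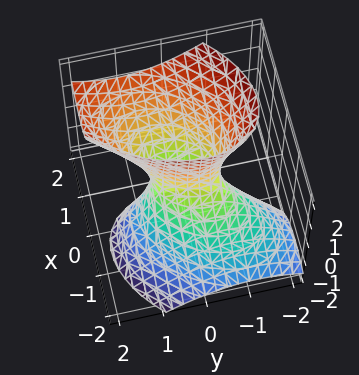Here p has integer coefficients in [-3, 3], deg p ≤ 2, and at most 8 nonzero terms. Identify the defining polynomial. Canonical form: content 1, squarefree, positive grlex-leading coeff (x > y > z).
3*x^2 - 2*x*y - 3*x*z + 2*y^2 - z^2 - 1

(a) Degree: the shape is more complex than any degree-1 surface, so deg p = 2.
(b) From the visible intercepts: the surface avoids every integer z-axis point in the box.
(c) Assembling these constraints gives the stated polynomial.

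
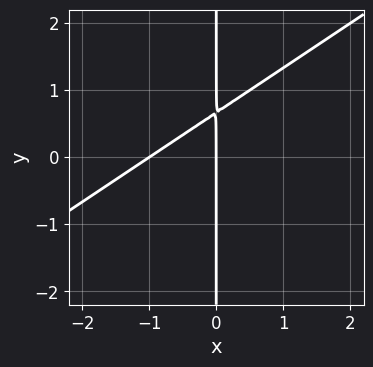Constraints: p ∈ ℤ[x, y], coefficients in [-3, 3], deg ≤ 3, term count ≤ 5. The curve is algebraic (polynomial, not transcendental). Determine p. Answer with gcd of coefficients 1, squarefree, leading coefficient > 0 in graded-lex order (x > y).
2*x^2 - 3*x*y + 2*x

1. The degree is 2 — the shape is more complex than any degree-1 curve.
2. Reading off the gridlines: among the integer gridlines, it crosses the x-axis at x ∈ {-1, 0}; every point of the y-axis in the box is on the curve.
3. Solving for integer coefficients yields p as stated.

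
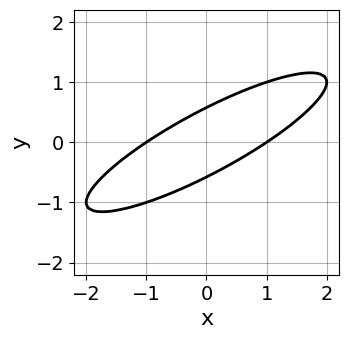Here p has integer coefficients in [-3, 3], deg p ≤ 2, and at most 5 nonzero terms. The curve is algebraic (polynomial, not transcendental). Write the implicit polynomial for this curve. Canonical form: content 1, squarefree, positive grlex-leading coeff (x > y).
x^2 - 3*x*y + 3*y^2 - 1

First, the degree is 2 — a generic line meets the curve in up to 2 points.
Then, from the visible intercepts: the x-axis gridline crossings are at x ∈ {-1, 1}.
Finally, assembling these constraints gives the stated polynomial.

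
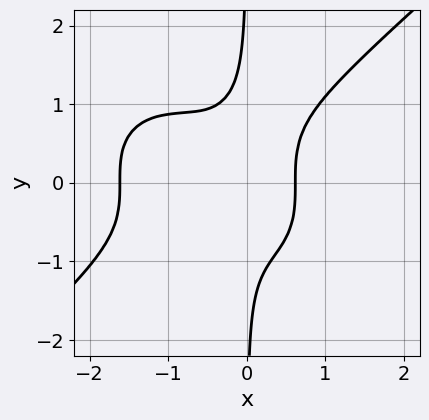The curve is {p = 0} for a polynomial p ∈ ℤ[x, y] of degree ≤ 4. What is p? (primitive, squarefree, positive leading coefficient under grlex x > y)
2*x^4 - 3*x*y^3 + 3*x^3 - 1

1. The degree is 4 — a generic line meets the curve in up to 4 points.
2. Reading off the gridlines: the curve avoids every integer y-axis point in the box.
3. These observations pin down the coefficients.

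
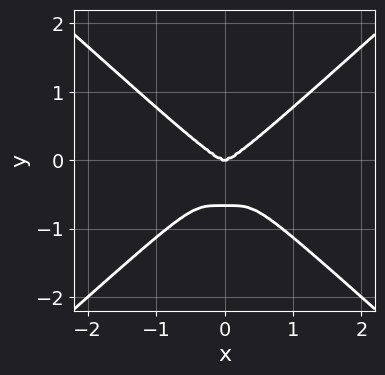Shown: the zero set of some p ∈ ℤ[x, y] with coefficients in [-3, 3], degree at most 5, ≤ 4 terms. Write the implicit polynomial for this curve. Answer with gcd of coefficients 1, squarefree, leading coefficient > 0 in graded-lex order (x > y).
(a) deg p = 4. The shape is more complex than any degree-3 curve.
(b) Symmetries: it's symmetric under x → −x, forcing even powers of x.
(c) Against the integer gridlines: one x-axis crossing is at x = 0; it crosses the y-axis at the gridline y = 0.
(d) These observations pin down the coefficients.

2*x^4 - 3*y^4 - 2*y^3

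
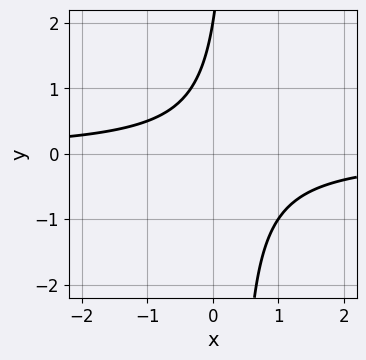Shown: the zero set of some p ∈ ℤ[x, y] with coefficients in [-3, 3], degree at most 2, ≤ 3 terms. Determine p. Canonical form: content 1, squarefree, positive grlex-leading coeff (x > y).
3*x*y - y + 2

First, deg p = 2. The shape is more complex than any degree-1 curve.
Then, from the visible intercepts: no x-intercept at any integer in the box; one y-axis crossing is at y = 2.
Finally, assembling these constraints gives the stated polynomial.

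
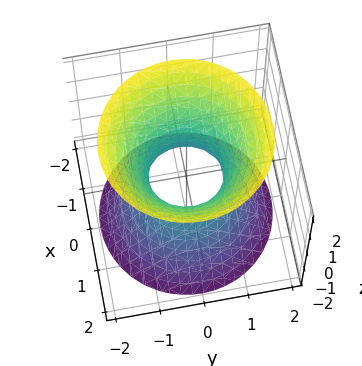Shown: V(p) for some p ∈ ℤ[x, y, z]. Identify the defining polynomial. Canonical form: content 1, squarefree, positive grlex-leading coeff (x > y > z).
3*x^2 + 3*y^2 - 2*z^2 - 2

(a) Degree: an hourglass — one-sheet hyperboloid; a quadric, so deg p = 2.
(b) Symmetry: the surface is invariant under rotation about z: p = q(x² + y², z); mirror symmetry z ↦ −z ⇒ only even powers of z.
(c) From the axis intercepts and sections: no z-intercept at any integer in the box; a circular section at z = 0 has radius between 0 and 1.
(d) Solving for integer coefficients yields p as stated.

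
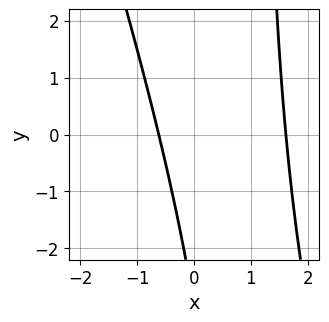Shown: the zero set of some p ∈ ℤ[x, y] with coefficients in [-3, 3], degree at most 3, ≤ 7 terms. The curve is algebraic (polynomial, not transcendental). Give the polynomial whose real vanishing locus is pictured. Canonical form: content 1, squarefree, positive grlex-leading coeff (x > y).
1. deg p = 2. A generic line meets the curve in up to 2 points.
2. Against the integer gridlines: no y-intercept at any integer in the box.
3. Matching integer coefficients to the picture gives p.

3*x^2 + x*y - 3*x - y - 3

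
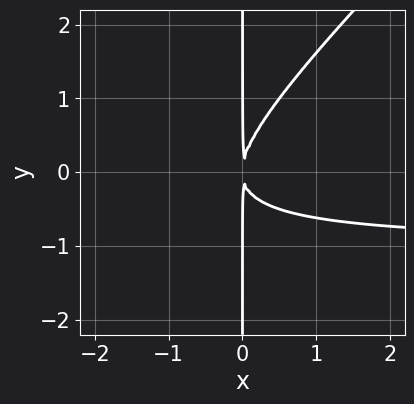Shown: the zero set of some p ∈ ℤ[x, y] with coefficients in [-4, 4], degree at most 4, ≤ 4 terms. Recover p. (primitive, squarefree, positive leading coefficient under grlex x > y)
x^2*y - x*y^2 + x^2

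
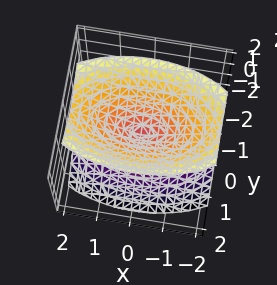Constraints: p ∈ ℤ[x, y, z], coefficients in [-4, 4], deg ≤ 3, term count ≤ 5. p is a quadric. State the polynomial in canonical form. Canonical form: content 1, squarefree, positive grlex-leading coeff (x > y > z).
x^2 + 3*y^2 - 2*z^2

There are 2 components.
deg p = 2.
Symmetries: mirror symmetry z ↦ −z ⇒ only even powers of z; it's symmetric under y → −y, forcing even powers of y; the x ↦ −x reflection is a symmetry, so x appears only in even powers.
From the axis intercepts and sections: one z-axis crossing is at z = 0; one x-axis crossing is at x = 0; it crosses the y-axis at the gridline y = 0.
Matching integer coefficients to the picture gives p.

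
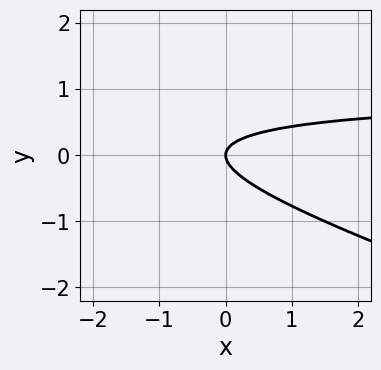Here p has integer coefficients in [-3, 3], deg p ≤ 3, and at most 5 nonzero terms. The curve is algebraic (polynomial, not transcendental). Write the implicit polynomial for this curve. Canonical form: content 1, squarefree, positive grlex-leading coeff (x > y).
1. The degree is 2 — the shape is more complex than any degree-1 curve.
2. Against the integer gridlines: it crosses the x-axis at the gridline x = 0; it meets the y-axis at y = 0 (among the integer gridlines).
3. Putting this together gives p.

x*y + 3*y^2 - x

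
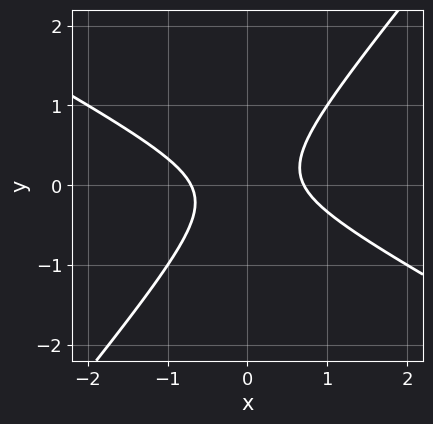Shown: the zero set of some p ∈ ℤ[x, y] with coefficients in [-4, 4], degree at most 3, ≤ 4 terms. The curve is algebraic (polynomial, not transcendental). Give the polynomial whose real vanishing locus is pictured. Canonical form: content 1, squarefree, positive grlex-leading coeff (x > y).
2*x^2 + 2*x*y - 3*y^2 - 1

(a) The degree is 2 — the shape is more complex than any degree-1 curve.
(b) Against the integer gridlines: the curve avoids every integer y-axis point in the box.
(c) These observations pin down the coefficients.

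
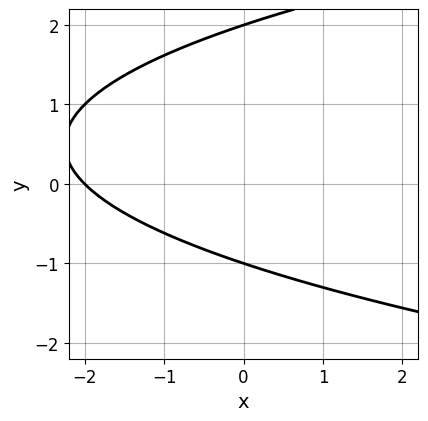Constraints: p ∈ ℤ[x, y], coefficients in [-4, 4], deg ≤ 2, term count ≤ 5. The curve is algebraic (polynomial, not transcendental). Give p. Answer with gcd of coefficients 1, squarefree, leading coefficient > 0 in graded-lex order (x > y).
(a) The degree is 2 — a generic line meets the curve in up to 2 points.
(b) Observable constraints: one x-axis crossing is at x = -2; among the integer gridlines, it crosses the y-axis at y ∈ {-1, 2}.
(c) Fitting integer coefficients to these (and the overall shape) gives p.

y^2 - x - y - 2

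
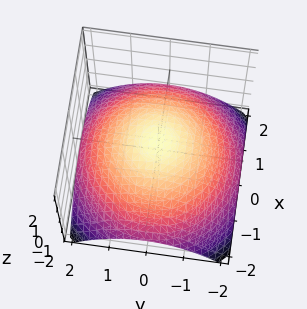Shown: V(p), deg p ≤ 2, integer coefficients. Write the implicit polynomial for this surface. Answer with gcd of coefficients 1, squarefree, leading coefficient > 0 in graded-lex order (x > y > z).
First, degree: no degree-1 surface has this shape, so deg p = 2.
Next, by symmetry, the surface is invariant under rotation about z: p = q(x² + y², z).
Then, from the visible intercepts: a circular section at z = 0 has radius between 1 and 2.
Finally, fitting integer coefficients to these (and the overall shape) gives p.

x^2 + y^2 + 3*z - 2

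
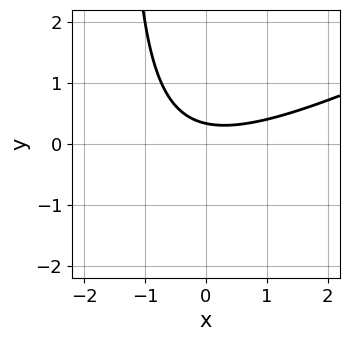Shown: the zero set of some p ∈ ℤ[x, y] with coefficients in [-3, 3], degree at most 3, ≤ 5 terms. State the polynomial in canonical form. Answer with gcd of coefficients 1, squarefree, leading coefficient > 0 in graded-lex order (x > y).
1. Degree: the shape is more complex than any degree-1 curve, so deg p = 2.
2. Observable constraints: the curve avoids every integer x-axis point in the box.
3. Matching integer coefficients to the picture gives p.

x^2 - 2*x*y - 3*y + 1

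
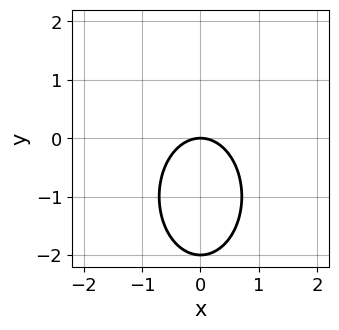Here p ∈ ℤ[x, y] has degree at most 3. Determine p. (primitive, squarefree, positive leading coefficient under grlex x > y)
First, the degree is 2 — no degree-1 curve has this shape.
Next, symmetries: mirror symmetry x ↦ −x ⇒ only even powers of x.
Next, checking where it meets the axes: one x-axis crossing is at x = 0; among the integer gridlines, it crosses the y-axis at y ∈ {-2, 0}.
Finally, assembling these constraints gives the stated polynomial.

2*x^2 + y^2 + 2*y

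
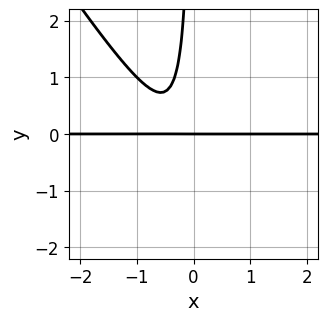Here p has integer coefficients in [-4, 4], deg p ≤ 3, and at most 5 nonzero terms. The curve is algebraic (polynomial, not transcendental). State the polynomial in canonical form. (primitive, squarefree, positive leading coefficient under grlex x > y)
(a) The degree is 3 — a generic line meets the curve in up to 3 points.
(b) From the visible intercepts: one y-axis crossing is at y = 0; the visible x-axis segment lies entirely on the curve.
(c) The integer polynomial consistent with all of this is the stated p.

3*x^2*y + 2*x*y^2 + 2*x*y + y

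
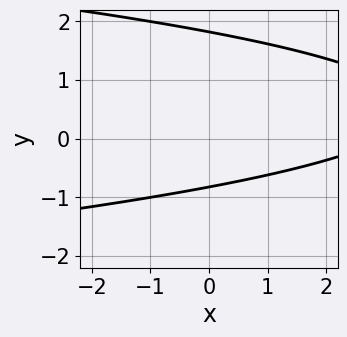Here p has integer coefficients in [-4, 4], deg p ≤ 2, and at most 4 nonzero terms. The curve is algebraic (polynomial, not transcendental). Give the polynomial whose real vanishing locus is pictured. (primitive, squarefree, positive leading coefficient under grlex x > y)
2*y^2 + x - 2*y - 3

First, degree: the shape is more complex than any degree-1 curve, so deg p = 2.
Then, reading off the gridlines: the curve avoids every integer x-axis point in the box.
Finally, fitting integer coefficients to these (and the overall shape) gives p.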